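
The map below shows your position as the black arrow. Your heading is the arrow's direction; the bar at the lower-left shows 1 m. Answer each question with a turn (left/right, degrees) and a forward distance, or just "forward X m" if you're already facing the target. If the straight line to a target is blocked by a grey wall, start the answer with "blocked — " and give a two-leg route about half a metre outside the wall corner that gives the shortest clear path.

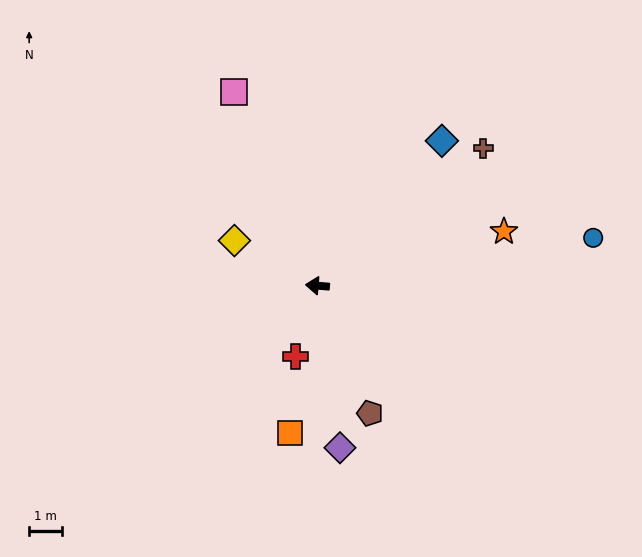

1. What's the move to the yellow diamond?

turn right 24°, forward 2.9 m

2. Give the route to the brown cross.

turn right 136°, forward 6.6 m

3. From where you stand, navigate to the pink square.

turn right 62°, forward 6.4 m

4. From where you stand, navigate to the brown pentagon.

turn left 117°, forward 4.2 m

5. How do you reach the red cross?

turn left 77°, forward 2.3 m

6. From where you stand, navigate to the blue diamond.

turn right 126°, forward 5.8 m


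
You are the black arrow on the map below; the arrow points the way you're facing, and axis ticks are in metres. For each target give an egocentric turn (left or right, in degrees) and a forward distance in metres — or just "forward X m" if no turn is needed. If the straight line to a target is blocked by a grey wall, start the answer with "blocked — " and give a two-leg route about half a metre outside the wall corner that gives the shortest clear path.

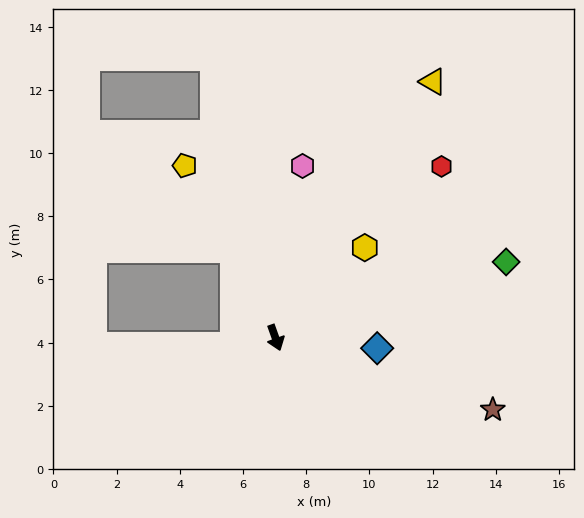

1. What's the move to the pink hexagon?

turn left 151°, forward 5.5 m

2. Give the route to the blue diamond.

turn left 64°, forward 3.2 m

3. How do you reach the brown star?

turn left 52°, forward 7.2 m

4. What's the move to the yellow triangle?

turn left 129°, forward 9.5 m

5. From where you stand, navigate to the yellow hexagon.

turn left 116°, forward 4.0 m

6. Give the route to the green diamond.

turn left 89°, forward 7.7 m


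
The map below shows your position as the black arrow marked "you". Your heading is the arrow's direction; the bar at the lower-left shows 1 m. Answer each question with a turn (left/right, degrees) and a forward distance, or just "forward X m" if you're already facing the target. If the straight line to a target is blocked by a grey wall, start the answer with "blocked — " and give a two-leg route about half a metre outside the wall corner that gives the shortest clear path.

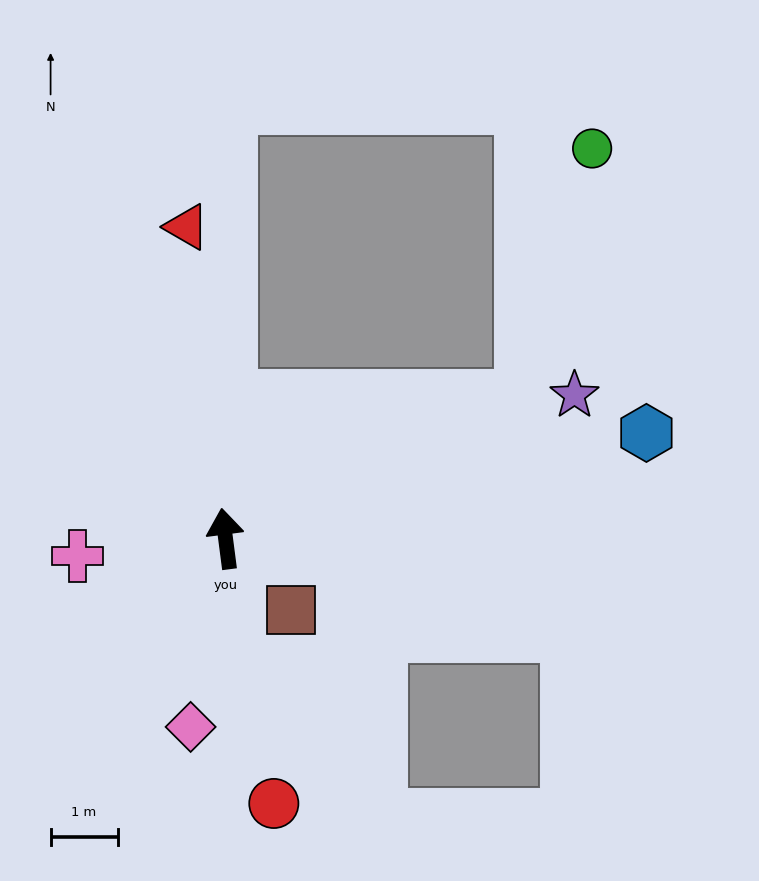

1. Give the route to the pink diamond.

turn left 162°, forward 2.9 m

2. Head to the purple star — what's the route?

turn right 75°, forward 5.6 m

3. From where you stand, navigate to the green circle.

blocked — turn right 72°, forward 4.9 m, then turn left 49°, forward 3.9 m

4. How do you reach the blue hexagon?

turn right 83°, forward 6.5 m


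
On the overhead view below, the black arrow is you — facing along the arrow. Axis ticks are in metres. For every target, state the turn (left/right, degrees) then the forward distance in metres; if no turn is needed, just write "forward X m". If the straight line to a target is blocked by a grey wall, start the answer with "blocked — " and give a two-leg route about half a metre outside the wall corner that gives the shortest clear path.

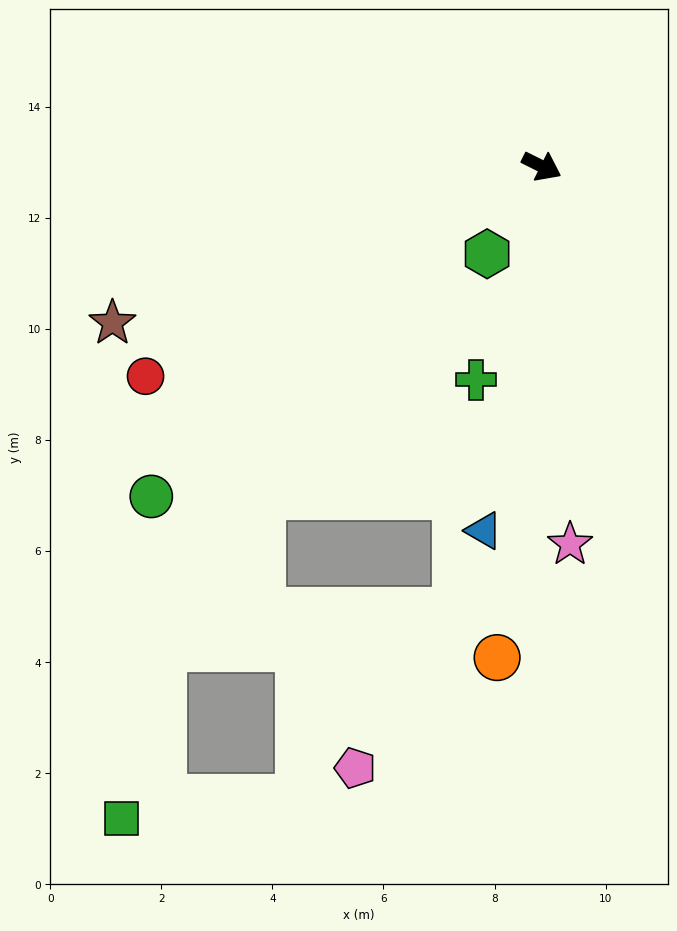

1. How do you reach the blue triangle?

turn right 73°, forward 6.6 m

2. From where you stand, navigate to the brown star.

turn right 133°, forward 8.2 m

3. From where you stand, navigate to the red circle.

turn right 126°, forward 8.1 m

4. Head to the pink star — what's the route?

turn right 59°, forward 6.8 m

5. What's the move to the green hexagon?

turn right 96°, forward 1.9 m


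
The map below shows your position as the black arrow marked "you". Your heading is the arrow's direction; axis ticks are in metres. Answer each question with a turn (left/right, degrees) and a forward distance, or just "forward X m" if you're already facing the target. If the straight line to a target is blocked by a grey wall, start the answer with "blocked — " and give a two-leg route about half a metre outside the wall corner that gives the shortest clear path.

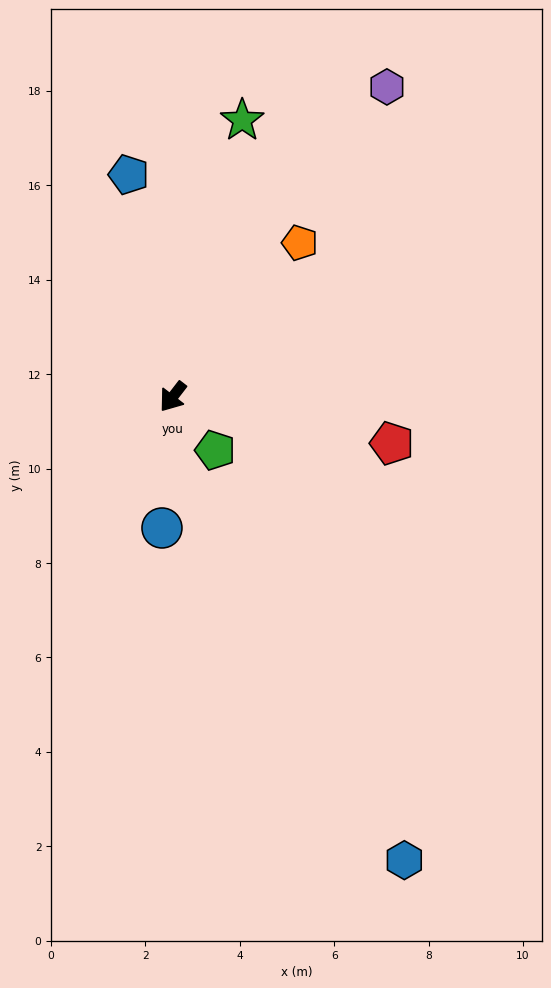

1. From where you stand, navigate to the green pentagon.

turn left 76°, forward 1.4 m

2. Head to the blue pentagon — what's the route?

turn right 131°, forward 4.8 m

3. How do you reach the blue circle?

turn left 33°, forward 2.8 m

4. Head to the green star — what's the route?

turn right 156°, forward 6.0 m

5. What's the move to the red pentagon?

turn left 116°, forward 4.7 m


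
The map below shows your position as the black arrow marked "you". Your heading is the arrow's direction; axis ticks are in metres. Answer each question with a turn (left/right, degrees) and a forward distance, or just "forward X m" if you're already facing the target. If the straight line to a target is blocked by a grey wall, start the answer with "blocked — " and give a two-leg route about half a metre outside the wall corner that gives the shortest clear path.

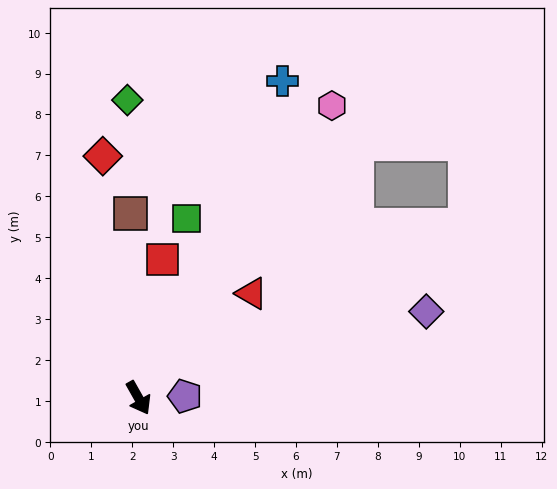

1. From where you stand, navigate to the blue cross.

turn left 126°, forward 8.5 m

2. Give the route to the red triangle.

turn left 103°, forward 3.8 m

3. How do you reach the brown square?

turn left 153°, forward 4.5 m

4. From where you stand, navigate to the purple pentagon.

turn left 63°, forward 1.1 m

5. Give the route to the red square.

turn left 141°, forward 3.4 m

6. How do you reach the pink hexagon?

turn left 117°, forward 8.6 m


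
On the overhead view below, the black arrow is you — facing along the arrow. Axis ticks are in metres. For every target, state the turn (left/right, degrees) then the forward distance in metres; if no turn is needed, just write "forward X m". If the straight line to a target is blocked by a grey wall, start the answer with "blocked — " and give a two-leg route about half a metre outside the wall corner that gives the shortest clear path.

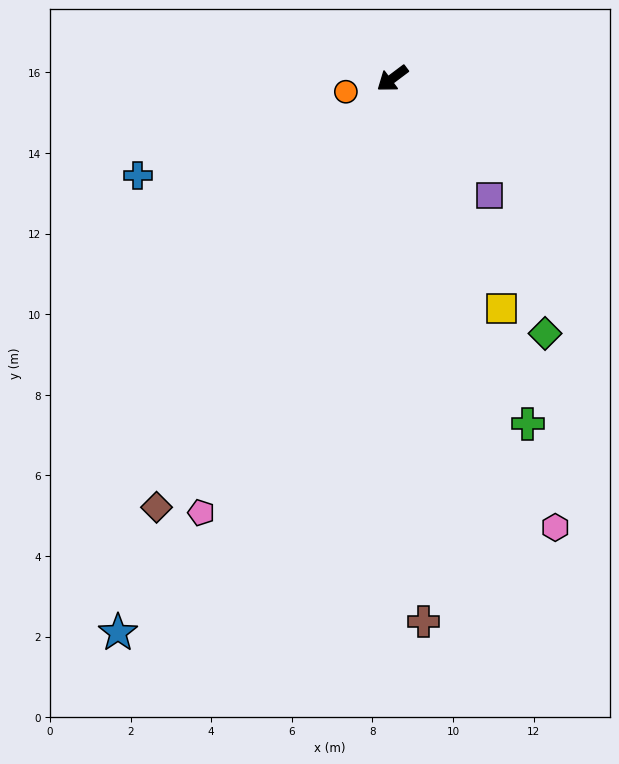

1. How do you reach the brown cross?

turn left 56°, forward 13.5 m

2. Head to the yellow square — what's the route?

turn left 78°, forward 6.3 m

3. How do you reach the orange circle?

turn right 21°, forward 1.2 m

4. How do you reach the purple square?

turn left 93°, forward 3.8 m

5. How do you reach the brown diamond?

turn left 24°, forward 12.1 m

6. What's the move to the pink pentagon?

turn left 29°, forward 11.8 m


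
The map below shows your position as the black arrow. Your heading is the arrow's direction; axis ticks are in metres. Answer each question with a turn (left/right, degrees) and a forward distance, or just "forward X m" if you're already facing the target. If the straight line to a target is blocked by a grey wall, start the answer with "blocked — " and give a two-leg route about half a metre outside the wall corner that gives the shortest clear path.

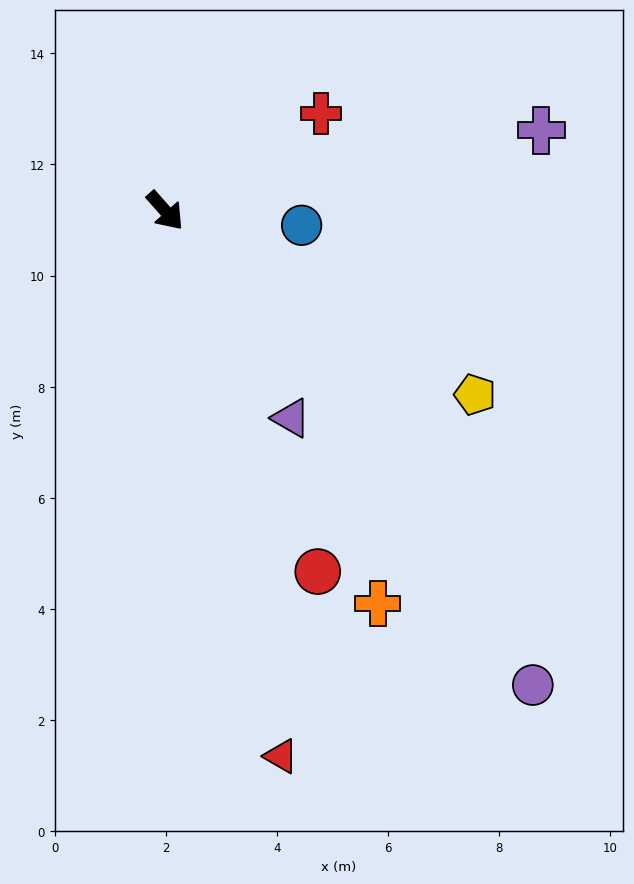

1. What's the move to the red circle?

turn right 19°, forward 7.0 m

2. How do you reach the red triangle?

turn right 30°, forward 10.0 m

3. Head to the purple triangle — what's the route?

turn right 10°, forward 4.4 m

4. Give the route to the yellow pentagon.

turn left 18°, forward 6.5 m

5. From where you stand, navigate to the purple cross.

turn left 61°, forward 6.9 m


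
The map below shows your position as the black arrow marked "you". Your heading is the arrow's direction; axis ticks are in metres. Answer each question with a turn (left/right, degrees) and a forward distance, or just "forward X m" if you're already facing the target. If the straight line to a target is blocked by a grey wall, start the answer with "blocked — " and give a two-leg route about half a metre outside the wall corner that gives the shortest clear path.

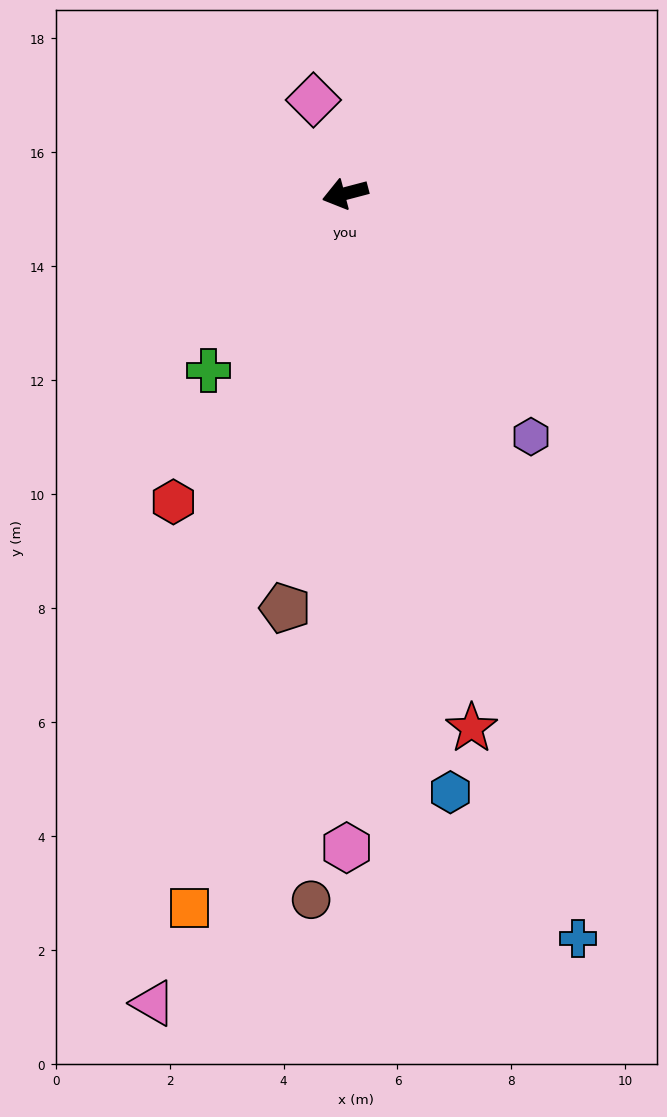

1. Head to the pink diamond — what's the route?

turn right 86°, forward 1.7 m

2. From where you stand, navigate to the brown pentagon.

turn left 67°, forward 7.3 m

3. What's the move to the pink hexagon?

turn left 75°, forward 11.5 m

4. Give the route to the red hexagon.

turn left 46°, forward 6.2 m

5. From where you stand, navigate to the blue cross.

turn left 93°, forward 13.7 m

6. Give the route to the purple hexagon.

turn left 113°, forward 5.4 m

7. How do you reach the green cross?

turn left 38°, forward 3.9 m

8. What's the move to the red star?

turn left 89°, forward 9.6 m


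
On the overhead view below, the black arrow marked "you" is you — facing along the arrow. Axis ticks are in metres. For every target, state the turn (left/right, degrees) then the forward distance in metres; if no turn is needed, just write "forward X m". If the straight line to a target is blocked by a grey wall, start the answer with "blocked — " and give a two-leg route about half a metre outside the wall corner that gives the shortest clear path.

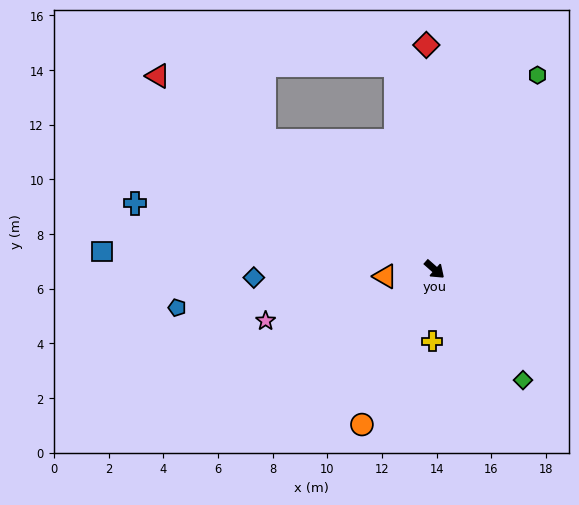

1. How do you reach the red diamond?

turn left 134°, forward 8.2 m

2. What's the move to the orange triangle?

turn right 131°, forward 1.8 m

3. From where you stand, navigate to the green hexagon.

turn left 104°, forward 8.0 m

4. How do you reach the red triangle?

turn right 174°, forward 12.3 m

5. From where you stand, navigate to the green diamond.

turn right 10°, forward 5.2 m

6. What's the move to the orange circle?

turn right 74°, forward 6.3 m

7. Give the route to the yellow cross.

turn right 50°, forward 2.6 m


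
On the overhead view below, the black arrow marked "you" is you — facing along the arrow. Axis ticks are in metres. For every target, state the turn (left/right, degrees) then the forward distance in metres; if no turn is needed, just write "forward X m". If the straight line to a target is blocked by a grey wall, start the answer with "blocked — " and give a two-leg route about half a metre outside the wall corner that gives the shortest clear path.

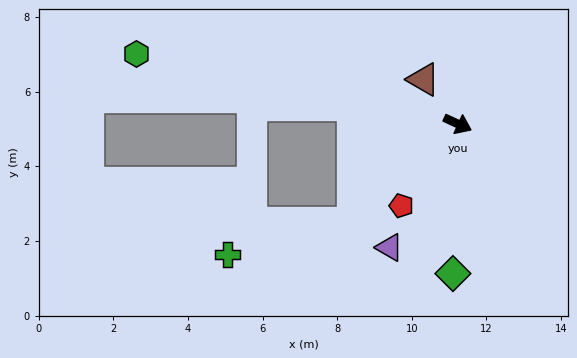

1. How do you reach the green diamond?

turn right 67°, forward 4.0 m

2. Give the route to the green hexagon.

turn right 168°, forward 8.8 m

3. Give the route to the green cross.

blocked — turn right 112°, forward 3.9 m, then turn right 29°, forward 3.5 m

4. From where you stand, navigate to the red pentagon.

turn right 100°, forward 2.7 m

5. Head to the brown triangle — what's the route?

turn left 152°, forward 1.5 m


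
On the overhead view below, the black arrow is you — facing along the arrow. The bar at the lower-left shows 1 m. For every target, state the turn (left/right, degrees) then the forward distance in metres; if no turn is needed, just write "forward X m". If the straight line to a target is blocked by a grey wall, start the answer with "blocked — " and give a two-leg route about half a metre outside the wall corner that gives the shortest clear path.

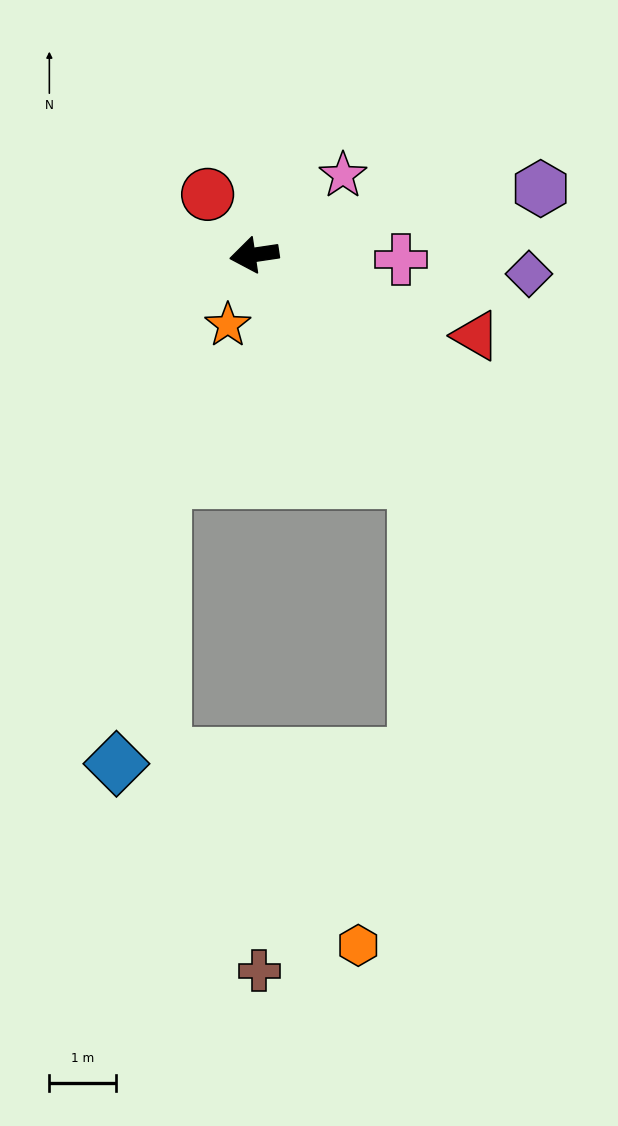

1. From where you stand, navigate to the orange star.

turn left 61°, forward 1.1 m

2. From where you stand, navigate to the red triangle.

turn left 152°, forward 3.6 m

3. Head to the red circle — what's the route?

turn right 61°, forward 1.2 m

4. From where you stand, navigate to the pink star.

turn right 147°, forward 1.8 m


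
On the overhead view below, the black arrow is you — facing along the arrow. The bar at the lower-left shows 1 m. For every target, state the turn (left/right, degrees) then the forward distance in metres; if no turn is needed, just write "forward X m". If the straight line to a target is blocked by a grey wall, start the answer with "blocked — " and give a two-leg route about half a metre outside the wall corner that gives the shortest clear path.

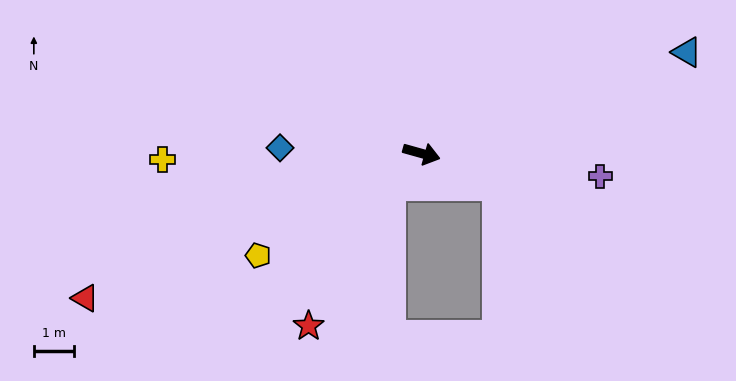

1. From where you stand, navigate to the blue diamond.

turn right 167°, forward 3.6 m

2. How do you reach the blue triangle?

turn left 36°, forward 7.1 m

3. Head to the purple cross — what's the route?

turn left 8°, forward 4.5 m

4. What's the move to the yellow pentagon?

turn right 132°, forward 4.8 m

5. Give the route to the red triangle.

turn right 141°, forward 9.2 m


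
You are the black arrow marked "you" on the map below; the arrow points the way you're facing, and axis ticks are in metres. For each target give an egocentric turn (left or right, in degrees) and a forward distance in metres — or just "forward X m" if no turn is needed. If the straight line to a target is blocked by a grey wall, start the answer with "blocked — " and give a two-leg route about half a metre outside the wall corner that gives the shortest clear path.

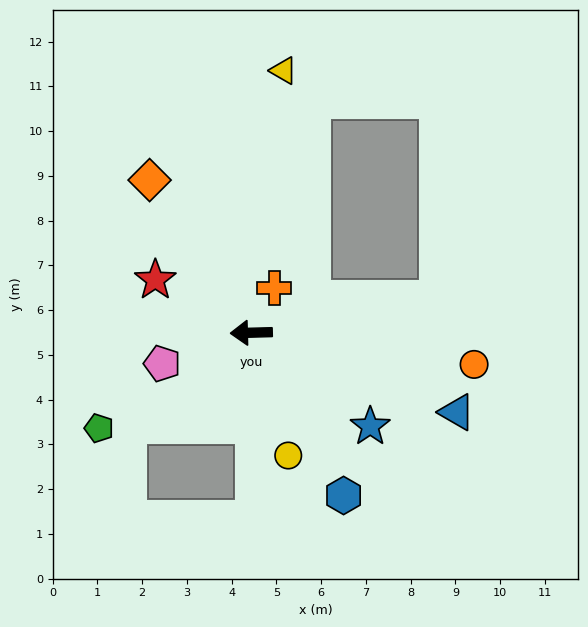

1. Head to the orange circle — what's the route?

turn left 170°, forward 5.0 m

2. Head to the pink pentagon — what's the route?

turn left 18°, forward 2.1 m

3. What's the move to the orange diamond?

turn right 58°, forward 4.1 m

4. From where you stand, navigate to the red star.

turn right 30°, forward 2.4 m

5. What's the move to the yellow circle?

turn left 105°, forward 2.9 m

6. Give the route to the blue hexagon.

turn left 118°, forward 4.2 m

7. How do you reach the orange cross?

turn right 119°, forward 1.1 m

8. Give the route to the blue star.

turn left 140°, forward 3.4 m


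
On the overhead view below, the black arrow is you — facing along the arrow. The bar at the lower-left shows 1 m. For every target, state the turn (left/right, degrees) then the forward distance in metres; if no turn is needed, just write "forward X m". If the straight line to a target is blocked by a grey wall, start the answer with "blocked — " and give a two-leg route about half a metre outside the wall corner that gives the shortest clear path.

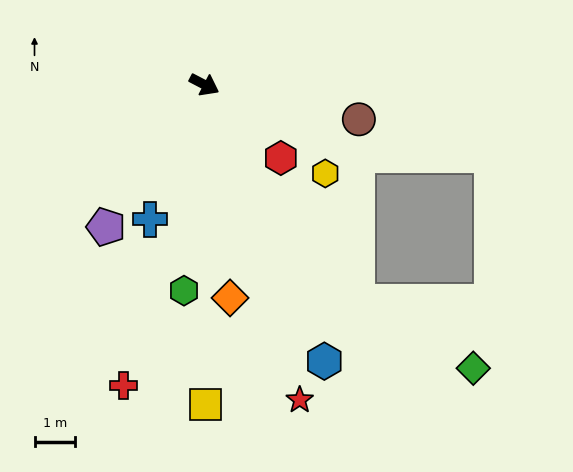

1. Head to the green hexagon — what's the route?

turn right 68°, forward 5.1 m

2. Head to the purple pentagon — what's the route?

turn right 97°, forward 4.2 m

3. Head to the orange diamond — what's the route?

turn right 56°, forward 5.3 m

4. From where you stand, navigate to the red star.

turn right 46°, forward 8.1 m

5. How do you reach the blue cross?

turn right 84°, forward 3.6 m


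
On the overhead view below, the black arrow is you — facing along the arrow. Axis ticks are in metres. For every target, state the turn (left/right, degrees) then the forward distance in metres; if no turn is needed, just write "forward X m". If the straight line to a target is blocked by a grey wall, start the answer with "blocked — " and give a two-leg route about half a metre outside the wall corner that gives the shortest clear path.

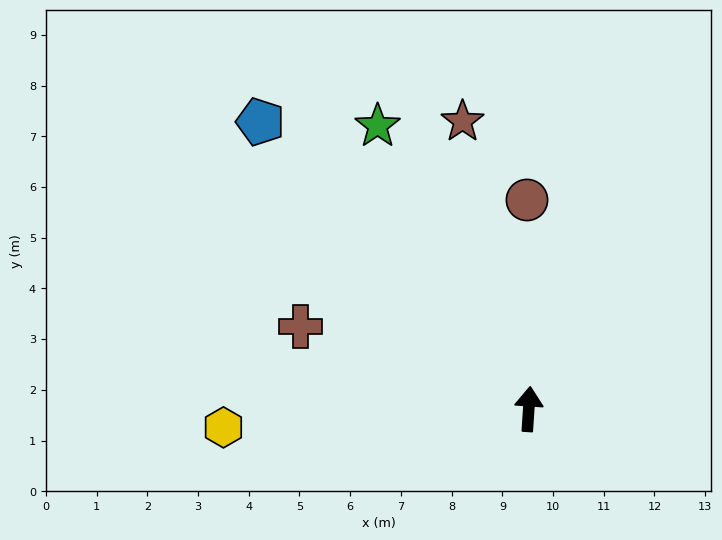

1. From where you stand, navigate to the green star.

turn left 32°, forward 6.3 m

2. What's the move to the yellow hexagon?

turn left 97°, forward 6.0 m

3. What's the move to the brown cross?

turn left 74°, forward 4.8 m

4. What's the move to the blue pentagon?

turn left 47°, forward 7.7 m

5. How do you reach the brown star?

turn left 17°, forward 5.8 m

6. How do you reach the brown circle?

turn left 4°, forward 4.1 m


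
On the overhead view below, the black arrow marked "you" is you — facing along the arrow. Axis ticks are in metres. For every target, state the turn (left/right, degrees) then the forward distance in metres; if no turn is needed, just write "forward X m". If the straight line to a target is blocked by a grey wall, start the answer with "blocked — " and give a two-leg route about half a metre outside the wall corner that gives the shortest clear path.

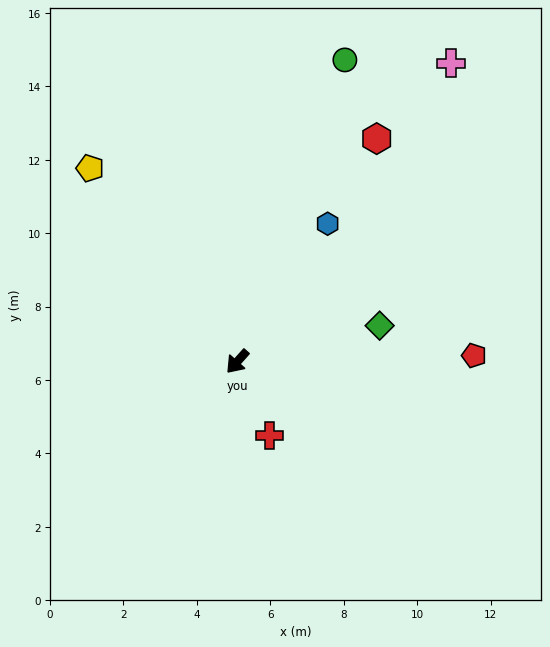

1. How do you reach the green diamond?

turn left 146°, forward 4.0 m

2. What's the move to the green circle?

turn right 158°, forward 8.7 m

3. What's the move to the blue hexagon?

turn right 172°, forward 4.5 m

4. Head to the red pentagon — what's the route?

turn left 133°, forward 6.5 m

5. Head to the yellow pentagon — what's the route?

turn right 101°, forward 6.6 m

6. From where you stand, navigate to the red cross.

turn left 65°, forward 2.2 m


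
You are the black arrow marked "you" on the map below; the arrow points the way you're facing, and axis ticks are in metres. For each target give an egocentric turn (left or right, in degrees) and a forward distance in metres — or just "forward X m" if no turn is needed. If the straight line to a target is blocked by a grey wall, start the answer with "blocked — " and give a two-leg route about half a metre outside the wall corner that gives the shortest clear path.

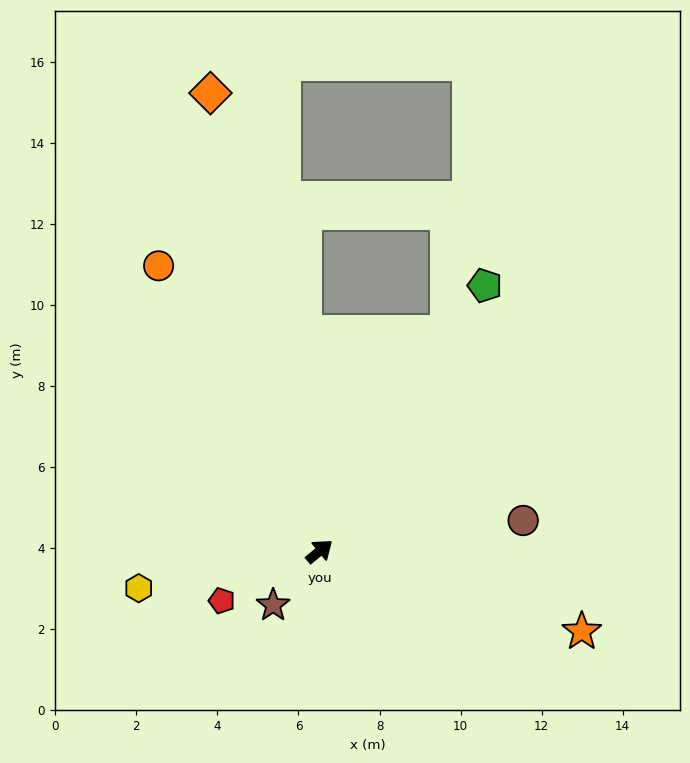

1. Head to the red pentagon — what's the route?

turn left 168°, forward 2.7 m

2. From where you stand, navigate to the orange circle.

turn left 80°, forward 8.1 m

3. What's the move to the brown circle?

turn right 31°, forward 5.1 m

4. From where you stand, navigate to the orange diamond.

turn left 64°, forward 11.6 m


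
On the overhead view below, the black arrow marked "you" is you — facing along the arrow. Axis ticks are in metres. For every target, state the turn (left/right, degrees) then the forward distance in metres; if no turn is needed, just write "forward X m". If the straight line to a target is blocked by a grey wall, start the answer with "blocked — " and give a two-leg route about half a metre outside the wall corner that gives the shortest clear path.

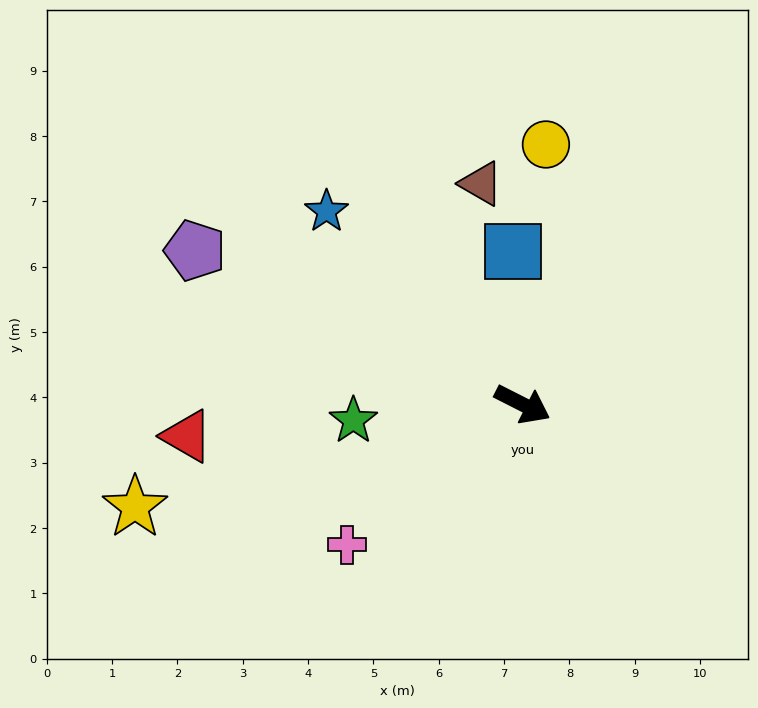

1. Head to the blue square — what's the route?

turn left 121°, forward 2.3 m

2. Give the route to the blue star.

turn left 162°, forward 4.2 m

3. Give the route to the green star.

turn right 148°, forward 2.6 m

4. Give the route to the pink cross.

turn right 114°, forward 3.4 m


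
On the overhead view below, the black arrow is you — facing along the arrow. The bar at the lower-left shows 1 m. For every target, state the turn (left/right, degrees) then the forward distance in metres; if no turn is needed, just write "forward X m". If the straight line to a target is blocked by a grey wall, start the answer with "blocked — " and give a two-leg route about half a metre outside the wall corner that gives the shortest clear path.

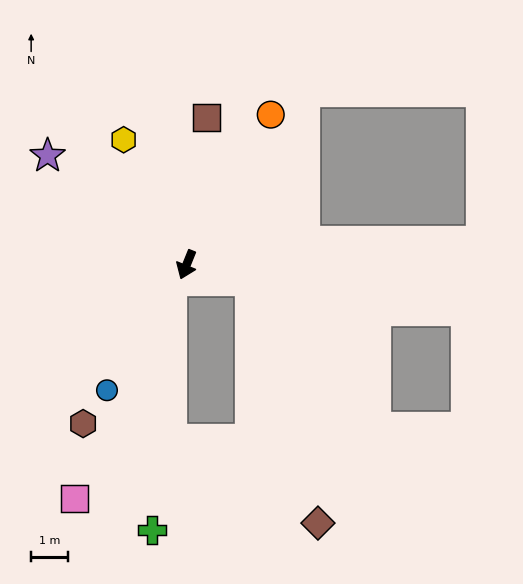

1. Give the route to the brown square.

turn right 166°, forward 4.0 m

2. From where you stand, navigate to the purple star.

turn right 106°, forward 4.8 m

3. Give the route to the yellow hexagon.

turn right 131°, forward 3.8 m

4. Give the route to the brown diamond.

blocked — turn left 98°, forward 1.8 m, then turn right 61°, forward 6.8 m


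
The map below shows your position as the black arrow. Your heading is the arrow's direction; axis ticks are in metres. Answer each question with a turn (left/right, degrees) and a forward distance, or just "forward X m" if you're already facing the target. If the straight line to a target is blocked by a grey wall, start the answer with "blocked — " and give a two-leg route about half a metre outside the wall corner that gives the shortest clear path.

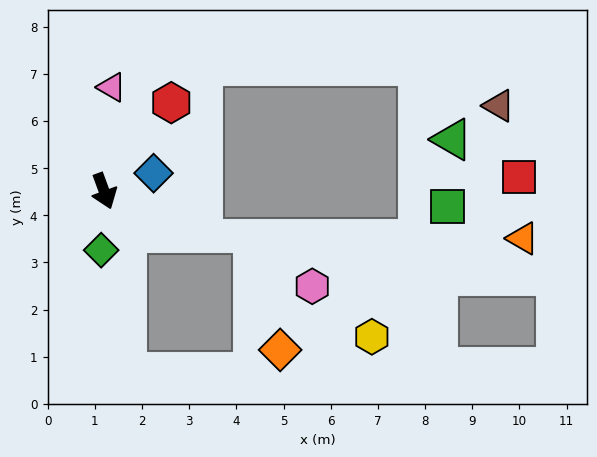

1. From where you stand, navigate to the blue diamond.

turn left 90°, forward 1.1 m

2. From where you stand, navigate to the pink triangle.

turn left 156°, forward 2.2 m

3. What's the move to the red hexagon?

turn left 123°, forward 2.4 m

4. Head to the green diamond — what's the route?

turn right 23°, forward 1.3 m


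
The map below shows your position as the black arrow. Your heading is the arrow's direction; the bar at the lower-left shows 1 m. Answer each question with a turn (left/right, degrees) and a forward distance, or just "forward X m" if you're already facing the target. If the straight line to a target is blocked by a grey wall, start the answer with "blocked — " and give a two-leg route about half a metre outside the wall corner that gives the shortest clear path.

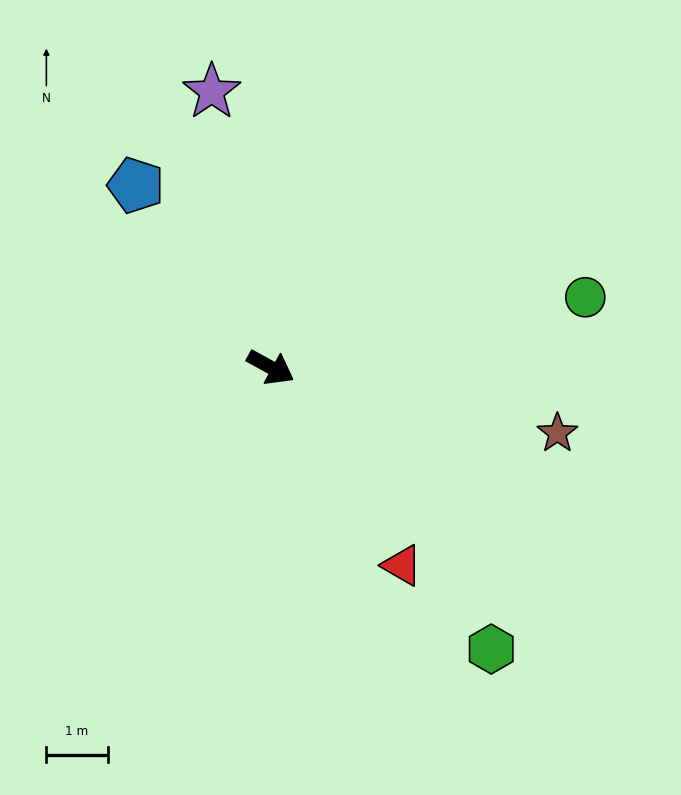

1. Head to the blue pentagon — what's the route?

turn left 155°, forward 3.7 m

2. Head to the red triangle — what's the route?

turn right 28°, forward 3.9 m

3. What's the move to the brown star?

turn left 16°, forward 4.8 m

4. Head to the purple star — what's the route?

turn left 131°, forward 4.6 m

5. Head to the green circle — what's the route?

turn left 41°, forward 5.3 m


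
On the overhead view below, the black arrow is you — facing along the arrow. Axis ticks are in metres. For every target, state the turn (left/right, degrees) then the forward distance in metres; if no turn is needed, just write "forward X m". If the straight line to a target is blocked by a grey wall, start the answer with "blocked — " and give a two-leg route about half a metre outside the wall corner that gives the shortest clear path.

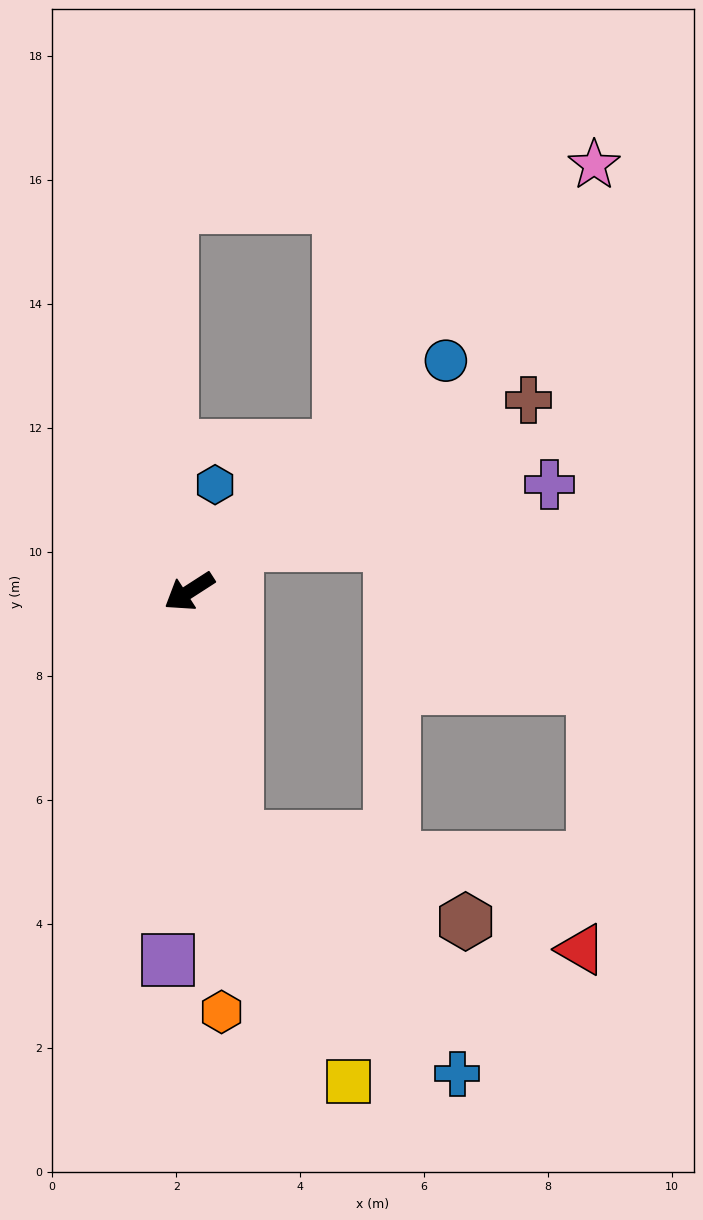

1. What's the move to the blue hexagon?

turn right 136°, forward 1.8 m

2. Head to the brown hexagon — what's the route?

blocked — turn left 68°, forward 4.0 m, then turn left 59°, forward 3.9 m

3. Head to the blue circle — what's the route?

turn right 171°, forward 5.6 m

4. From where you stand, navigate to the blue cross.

blocked — turn left 68°, forward 4.0 m, then turn left 32°, forward 5.2 m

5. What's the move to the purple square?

turn left 54°, forward 6.0 m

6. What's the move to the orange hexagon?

turn left 62°, forward 6.8 m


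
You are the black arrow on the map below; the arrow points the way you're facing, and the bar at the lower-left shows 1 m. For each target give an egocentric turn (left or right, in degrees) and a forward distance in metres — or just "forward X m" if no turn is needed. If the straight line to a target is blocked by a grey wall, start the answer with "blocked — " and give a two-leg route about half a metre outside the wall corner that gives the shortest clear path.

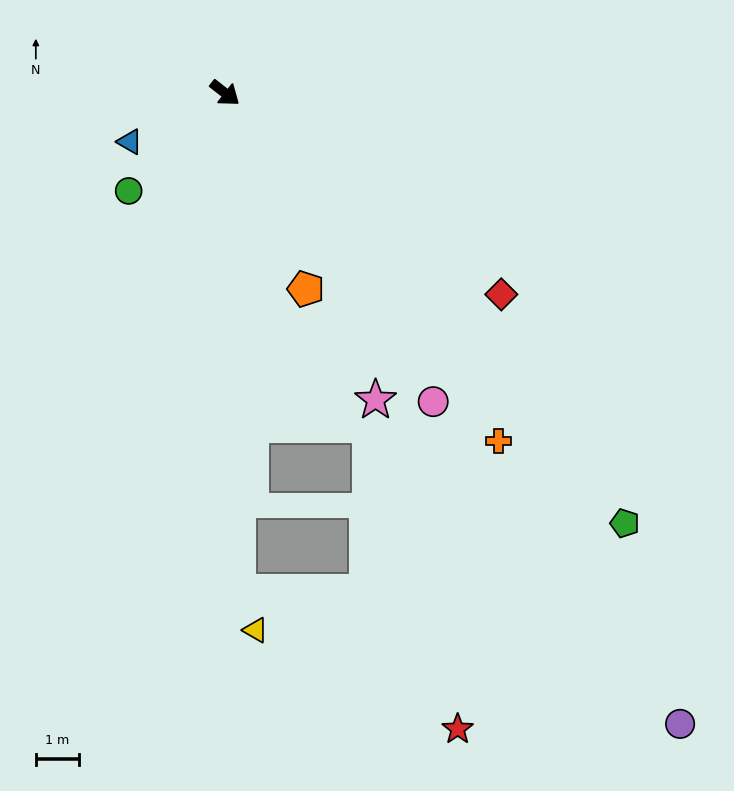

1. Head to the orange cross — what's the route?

turn right 14°, forward 10.3 m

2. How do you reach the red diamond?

forward 8.0 m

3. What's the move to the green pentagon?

turn right 9°, forward 13.7 m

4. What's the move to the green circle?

turn right 96°, forward 3.2 m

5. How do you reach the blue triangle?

turn right 115°, forward 2.5 m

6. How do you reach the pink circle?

turn right 18°, forward 8.7 m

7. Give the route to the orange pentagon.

turn right 30°, forward 5.0 m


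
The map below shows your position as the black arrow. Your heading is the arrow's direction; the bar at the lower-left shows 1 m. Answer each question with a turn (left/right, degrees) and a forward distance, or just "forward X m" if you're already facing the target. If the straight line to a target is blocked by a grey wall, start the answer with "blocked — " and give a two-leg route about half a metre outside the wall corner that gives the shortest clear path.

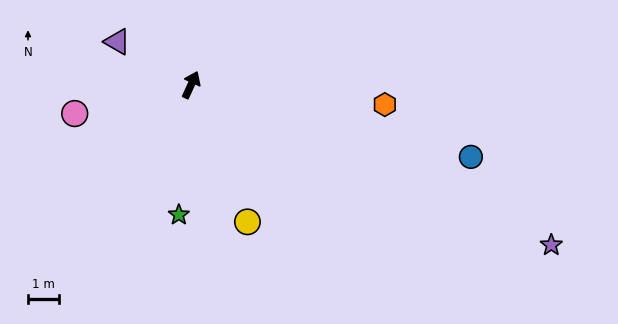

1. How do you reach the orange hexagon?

turn right 71°, forward 6.3 m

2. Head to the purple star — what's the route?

turn right 89°, forward 12.8 m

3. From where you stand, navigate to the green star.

turn right 161°, forward 4.2 m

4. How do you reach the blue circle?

turn right 80°, forward 9.4 m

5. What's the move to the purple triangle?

turn left 84°, forward 2.8 m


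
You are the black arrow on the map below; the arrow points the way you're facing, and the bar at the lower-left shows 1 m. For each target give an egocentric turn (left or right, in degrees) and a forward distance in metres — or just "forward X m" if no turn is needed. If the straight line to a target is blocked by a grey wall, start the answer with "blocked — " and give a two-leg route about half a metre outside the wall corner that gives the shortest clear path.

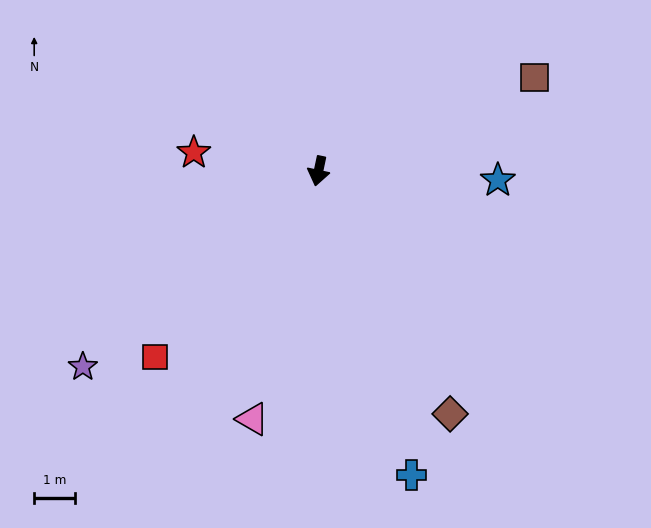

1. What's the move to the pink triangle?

turn right 3°, forward 6.3 m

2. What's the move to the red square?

turn right 29°, forward 6.1 m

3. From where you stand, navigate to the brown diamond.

turn left 40°, forward 6.8 m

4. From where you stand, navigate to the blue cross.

turn left 29°, forward 7.8 m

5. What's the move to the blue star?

turn left 99°, forward 4.4 m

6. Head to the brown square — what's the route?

turn left 125°, forward 5.8 m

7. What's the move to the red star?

turn right 87°, forward 3.1 m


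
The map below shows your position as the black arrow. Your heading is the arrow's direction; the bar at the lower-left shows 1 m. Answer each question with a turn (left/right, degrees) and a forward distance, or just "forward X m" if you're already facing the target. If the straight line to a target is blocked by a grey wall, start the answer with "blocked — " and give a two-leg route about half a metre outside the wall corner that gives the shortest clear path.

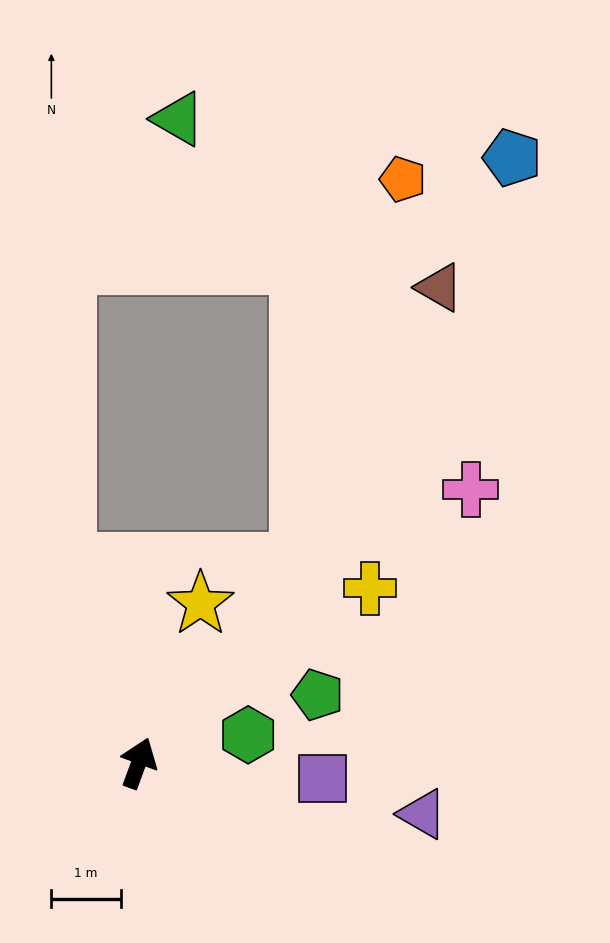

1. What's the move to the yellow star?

forward 2.5 m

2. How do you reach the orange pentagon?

blocked — turn right 18°, forward 3.7 m, then turn left 23°, forward 5.7 m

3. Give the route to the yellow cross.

turn right 33°, forward 4.2 m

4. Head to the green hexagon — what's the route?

turn right 55°, forward 1.6 m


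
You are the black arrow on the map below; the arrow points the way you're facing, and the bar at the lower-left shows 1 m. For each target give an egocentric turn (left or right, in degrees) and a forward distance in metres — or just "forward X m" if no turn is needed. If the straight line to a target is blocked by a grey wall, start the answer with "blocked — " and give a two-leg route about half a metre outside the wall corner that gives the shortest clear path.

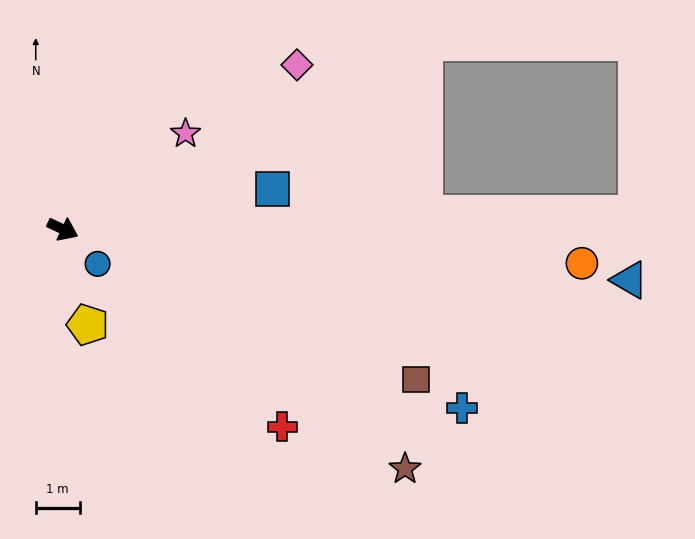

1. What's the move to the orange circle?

turn left 21°, forward 11.8 m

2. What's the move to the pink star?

turn left 63°, forward 3.5 m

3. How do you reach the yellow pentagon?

turn right 50°, forward 2.2 m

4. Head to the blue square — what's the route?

turn left 36°, forward 4.8 m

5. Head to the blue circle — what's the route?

turn right 20°, forward 1.1 m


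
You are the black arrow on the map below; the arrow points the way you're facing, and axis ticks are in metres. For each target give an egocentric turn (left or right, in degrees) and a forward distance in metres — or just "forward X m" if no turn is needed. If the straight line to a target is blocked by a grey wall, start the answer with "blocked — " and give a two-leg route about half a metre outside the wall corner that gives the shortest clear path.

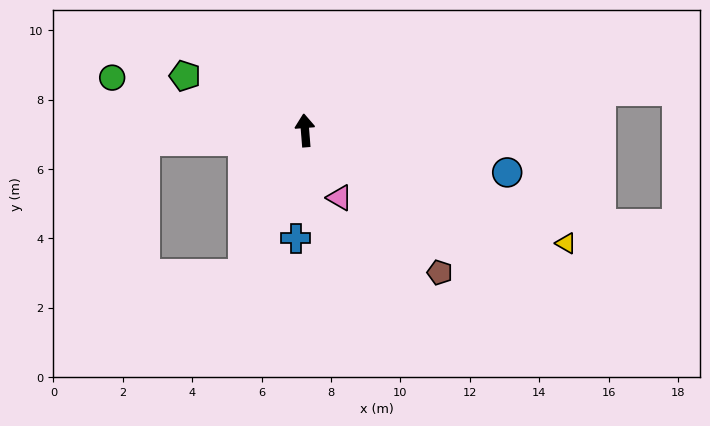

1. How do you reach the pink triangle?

turn right 157°, forward 2.2 m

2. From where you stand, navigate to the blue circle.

turn right 106°, forward 6.0 m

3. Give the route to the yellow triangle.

turn right 118°, forward 8.2 m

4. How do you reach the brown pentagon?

turn right 141°, forward 5.6 m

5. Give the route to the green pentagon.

turn left 61°, forward 3.8 m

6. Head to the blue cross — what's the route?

turn left 171°, forward 3.1 m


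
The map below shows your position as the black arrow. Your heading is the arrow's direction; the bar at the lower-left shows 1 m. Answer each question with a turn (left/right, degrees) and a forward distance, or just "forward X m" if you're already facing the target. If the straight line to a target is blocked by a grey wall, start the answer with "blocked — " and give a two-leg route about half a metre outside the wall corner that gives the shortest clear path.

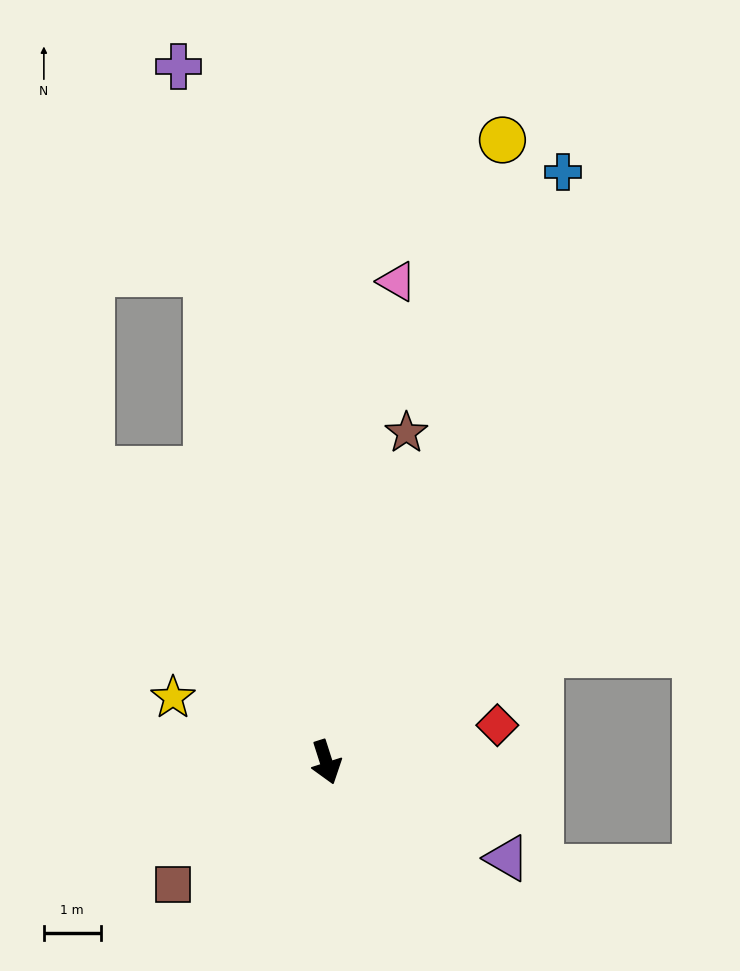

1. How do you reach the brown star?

turn left 149°, forward 6.0 m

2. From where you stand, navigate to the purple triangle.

turn left 44°, forward 3.6 m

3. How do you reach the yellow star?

turn right 131°, forward 2.9 m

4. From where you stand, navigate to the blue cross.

turn left 140°, forward 11.2 m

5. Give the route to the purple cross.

turn left 174°, forward 12.5 m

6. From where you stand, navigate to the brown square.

turn right 69°, forward 3.5 m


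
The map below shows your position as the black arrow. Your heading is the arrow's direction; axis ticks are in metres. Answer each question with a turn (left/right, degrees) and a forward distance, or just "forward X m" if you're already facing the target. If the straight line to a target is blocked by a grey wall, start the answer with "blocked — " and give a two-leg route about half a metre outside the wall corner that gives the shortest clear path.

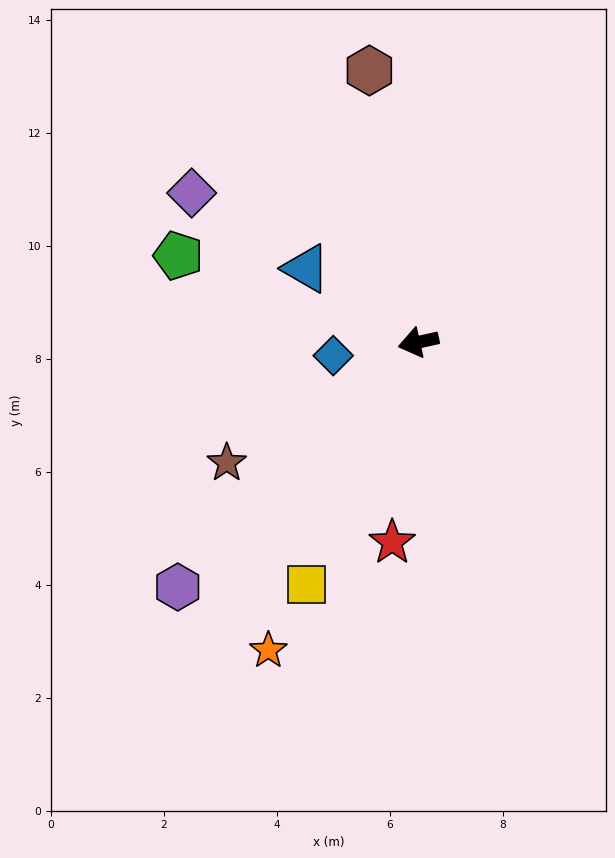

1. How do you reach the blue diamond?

turn right 4°, forward 1.5 m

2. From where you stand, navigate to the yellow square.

turn left 53°, forward 4.7 m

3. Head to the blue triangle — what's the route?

turn right 46°, forward 2.4 m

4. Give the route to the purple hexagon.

turn left 33°, forward 6.1 m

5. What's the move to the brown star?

turn left 20°, forward 4.0 m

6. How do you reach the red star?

turn left 70°, forward 3.6 m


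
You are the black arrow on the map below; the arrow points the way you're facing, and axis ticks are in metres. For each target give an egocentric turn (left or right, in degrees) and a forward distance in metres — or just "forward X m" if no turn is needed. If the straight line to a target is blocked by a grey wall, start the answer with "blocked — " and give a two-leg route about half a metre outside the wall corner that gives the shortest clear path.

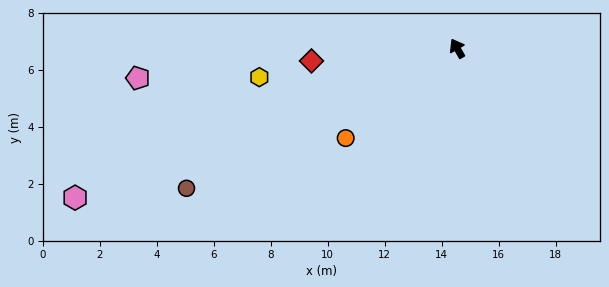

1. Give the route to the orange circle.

turn left 99°, forward 5.0 m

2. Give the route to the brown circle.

turn left 87°, forward 10.7 m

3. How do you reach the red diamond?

turn left 65°, forward 5.1 m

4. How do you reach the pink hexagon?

turn left 81°, forward 14.4 m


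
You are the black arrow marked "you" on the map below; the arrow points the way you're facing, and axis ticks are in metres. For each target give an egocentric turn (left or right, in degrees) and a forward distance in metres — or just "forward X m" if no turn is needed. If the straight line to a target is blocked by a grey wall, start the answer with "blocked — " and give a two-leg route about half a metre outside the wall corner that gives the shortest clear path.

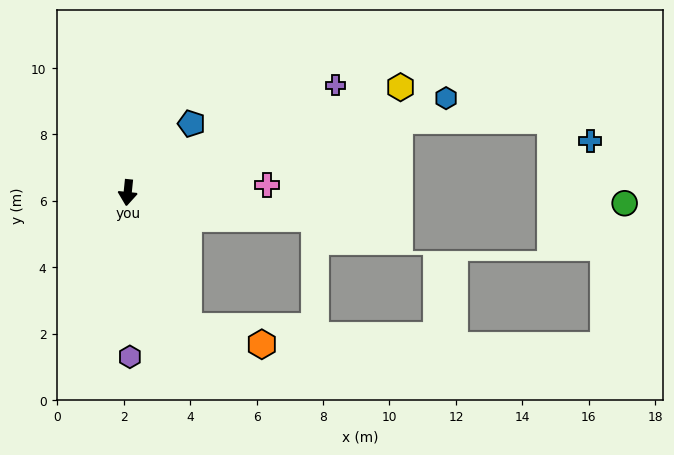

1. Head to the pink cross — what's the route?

turn left 99°, forward 4.2 m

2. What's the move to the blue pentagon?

turn left 143°, forward 2.8 m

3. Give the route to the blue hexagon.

turn left 112°, forward 10.0 m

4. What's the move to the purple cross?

turn left 123°, forward 7.0 m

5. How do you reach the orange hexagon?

blocked — turn left 30°, forward 4.4 m, then turn left 53°, forward 2.3 m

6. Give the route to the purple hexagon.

turn left 7°, forward 4.9 m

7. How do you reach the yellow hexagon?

turn left 117°, forward 8.8 m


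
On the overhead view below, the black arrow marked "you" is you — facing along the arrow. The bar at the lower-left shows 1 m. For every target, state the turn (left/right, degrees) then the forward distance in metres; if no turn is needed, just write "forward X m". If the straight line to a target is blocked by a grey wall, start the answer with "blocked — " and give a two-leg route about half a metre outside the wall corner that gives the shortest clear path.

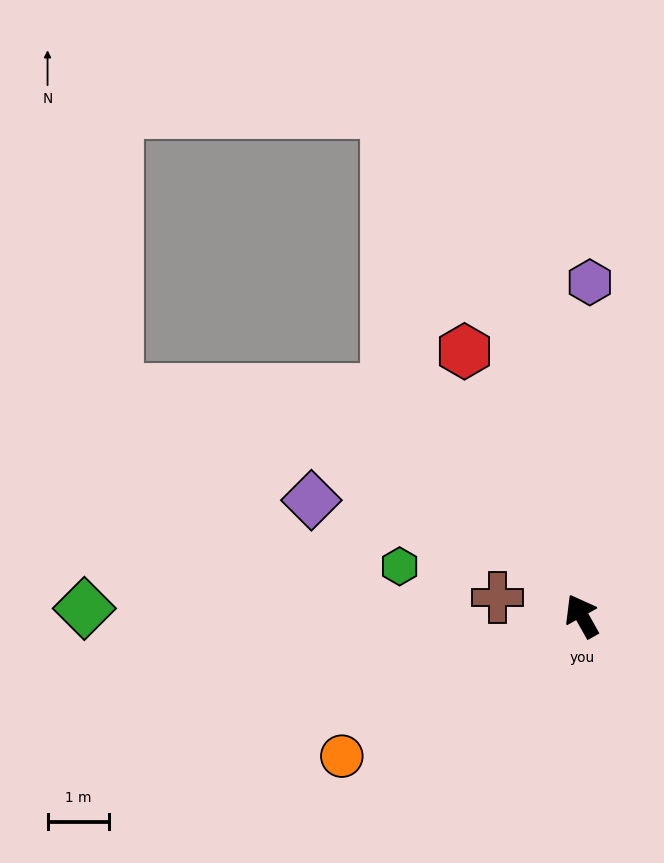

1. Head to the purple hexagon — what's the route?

turn right 31°, forward 5.5 m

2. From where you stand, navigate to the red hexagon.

turn right 5°, forward 4.7 m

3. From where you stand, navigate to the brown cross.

turn left 48°, forward 1.4 m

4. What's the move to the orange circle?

turn left 91°, forward 4.5 m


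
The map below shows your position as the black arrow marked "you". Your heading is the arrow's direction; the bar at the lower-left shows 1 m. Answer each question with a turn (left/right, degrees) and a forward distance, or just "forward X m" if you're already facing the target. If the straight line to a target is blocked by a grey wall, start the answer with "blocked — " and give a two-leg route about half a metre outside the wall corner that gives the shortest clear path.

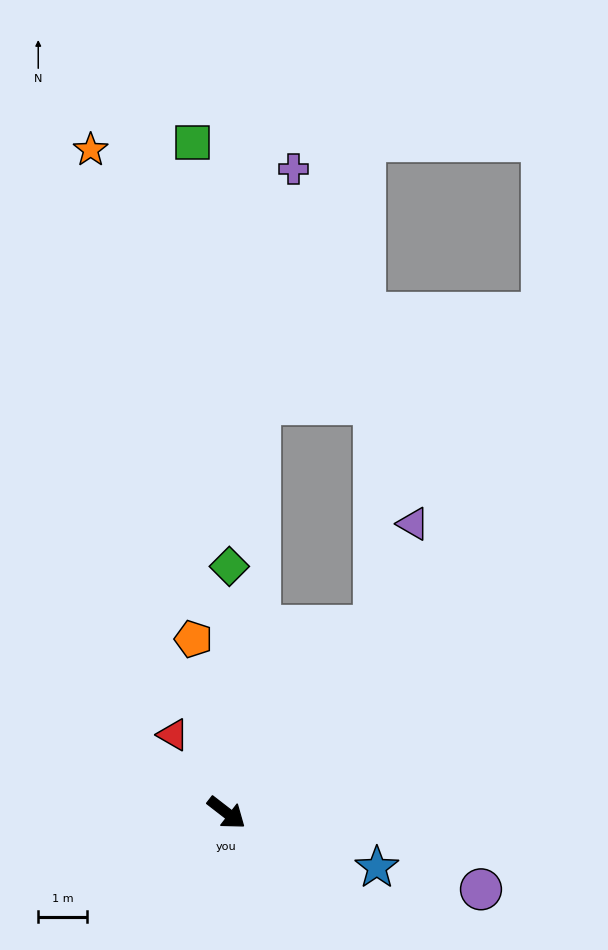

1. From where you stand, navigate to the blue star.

turn left 18°, forward 3.3 m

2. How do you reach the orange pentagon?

turn left 139°, forward 3.6 m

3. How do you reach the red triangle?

turn left 162°, forward 1.9 m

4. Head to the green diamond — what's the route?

turn left 127°, forward 5.1 m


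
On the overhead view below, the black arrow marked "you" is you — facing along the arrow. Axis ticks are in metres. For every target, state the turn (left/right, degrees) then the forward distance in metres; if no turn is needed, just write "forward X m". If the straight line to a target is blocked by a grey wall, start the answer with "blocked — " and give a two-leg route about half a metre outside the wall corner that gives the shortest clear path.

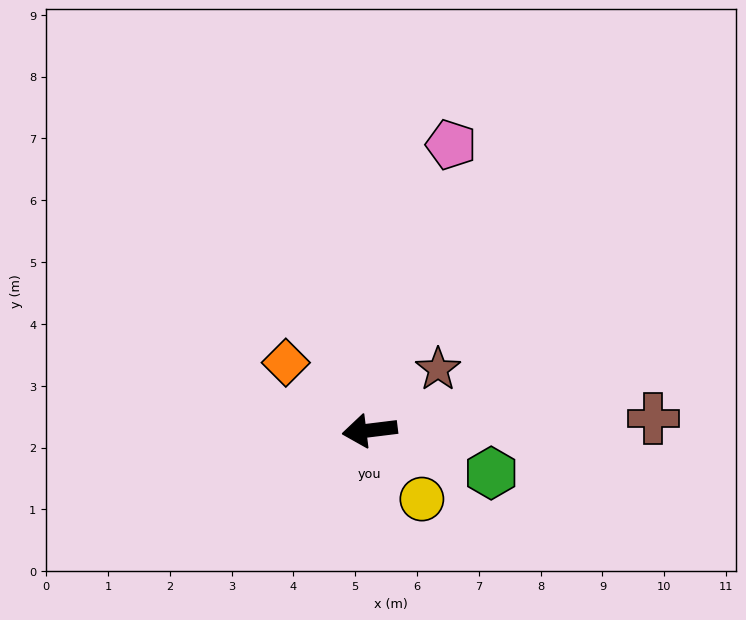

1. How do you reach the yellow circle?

turn left 120°, forward 1.4 m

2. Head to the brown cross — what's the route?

turn left 175°, forward 4.6 m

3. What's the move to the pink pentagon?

turn right 113°, forward 4.8 m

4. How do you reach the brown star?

turn right 145°, forward 1.5 m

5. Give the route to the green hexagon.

turn left 154°, forward 2.1 m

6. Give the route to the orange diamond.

turn right 46°, forward 1.7 m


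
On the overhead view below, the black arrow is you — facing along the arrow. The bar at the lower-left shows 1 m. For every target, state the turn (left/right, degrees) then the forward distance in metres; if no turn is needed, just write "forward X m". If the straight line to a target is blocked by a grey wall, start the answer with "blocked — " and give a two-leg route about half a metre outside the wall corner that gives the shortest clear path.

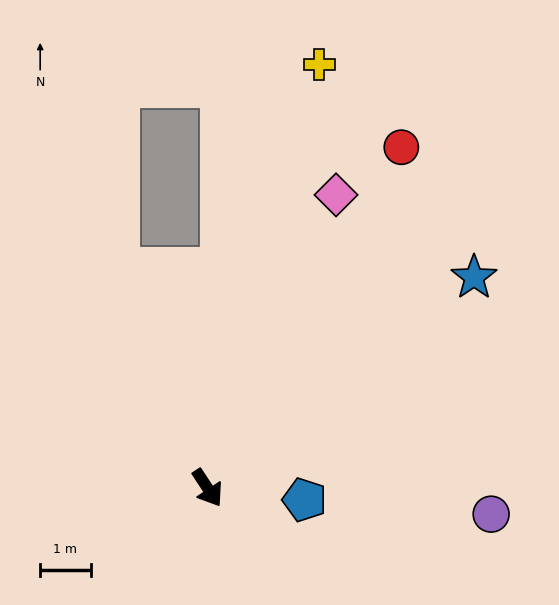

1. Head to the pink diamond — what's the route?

turn left 123°, forward 6.4 m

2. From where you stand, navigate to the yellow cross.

turn left 132°, forward 8.7 m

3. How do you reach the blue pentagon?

turn left 50°, forward 1.9 m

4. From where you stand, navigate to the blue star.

turn left 95°, forward 6.7 m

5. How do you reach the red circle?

turn left 117°, forward 7.8 m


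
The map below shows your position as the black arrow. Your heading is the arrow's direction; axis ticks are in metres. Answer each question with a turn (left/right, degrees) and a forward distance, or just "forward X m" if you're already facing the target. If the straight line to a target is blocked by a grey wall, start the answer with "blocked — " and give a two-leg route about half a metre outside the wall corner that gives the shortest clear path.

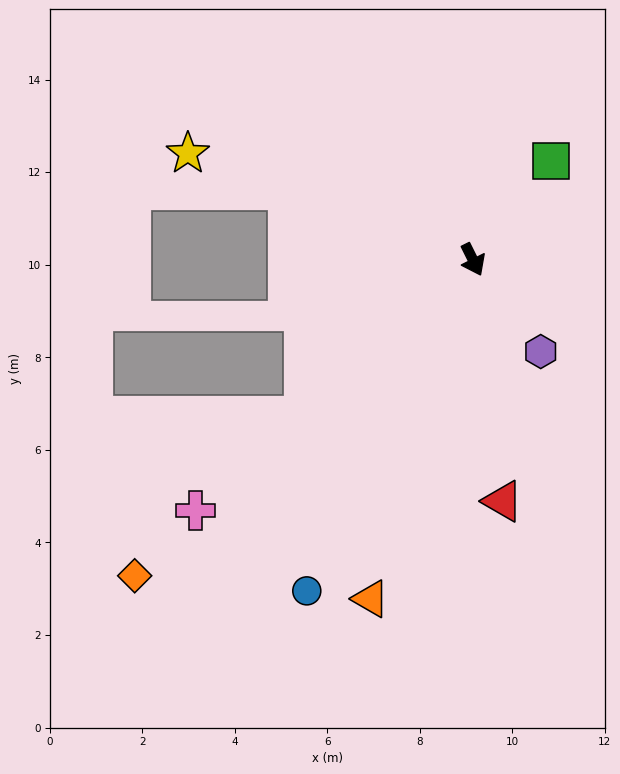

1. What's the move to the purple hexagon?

turn left 10°, forward 2.5 m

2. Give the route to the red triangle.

turn right 19°, forward 5.3 m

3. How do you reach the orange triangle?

turn right 43°, forward 7.7 m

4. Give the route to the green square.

turn left 115°, forward 2.7 m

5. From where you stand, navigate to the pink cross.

turn right 74°, forward 8.1 m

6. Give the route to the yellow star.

turn right 137°, forward 6.6 m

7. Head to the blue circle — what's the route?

turn right 53°, forward 8.0 m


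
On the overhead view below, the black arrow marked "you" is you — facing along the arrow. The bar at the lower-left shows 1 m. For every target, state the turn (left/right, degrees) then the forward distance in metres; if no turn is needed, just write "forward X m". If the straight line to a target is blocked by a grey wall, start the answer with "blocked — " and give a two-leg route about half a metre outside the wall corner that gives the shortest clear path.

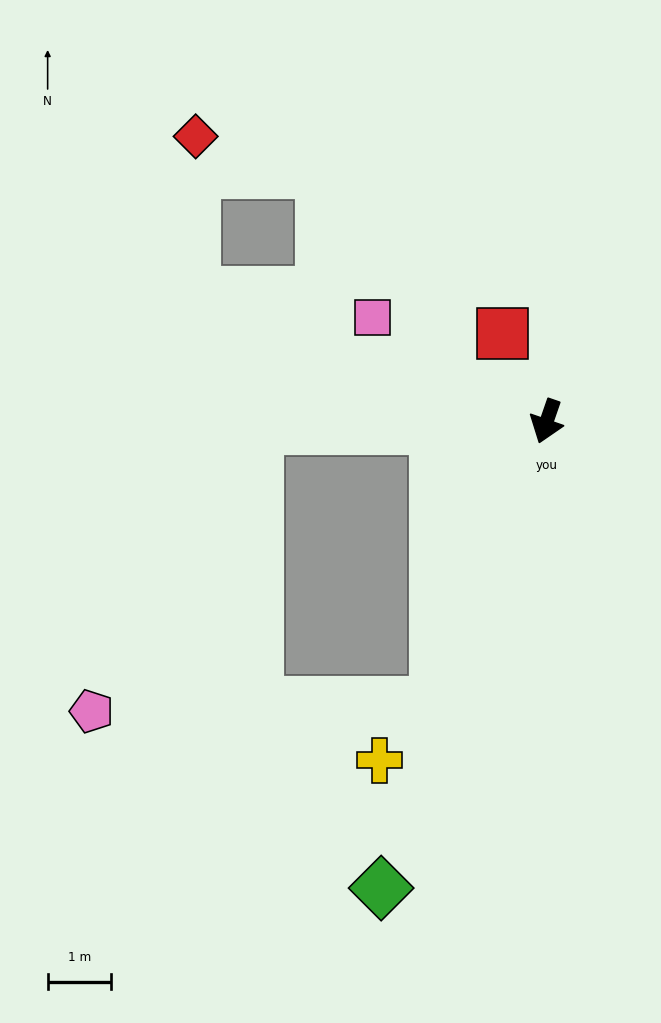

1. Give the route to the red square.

turn right 134°, forward 1.5 m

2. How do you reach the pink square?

turn right 102°, forward 3.2 m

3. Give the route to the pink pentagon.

blocked — turn right 70°, forward 4.6 m, then turn left 59°, forward 5.2 m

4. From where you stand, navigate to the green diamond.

forward 7.8 m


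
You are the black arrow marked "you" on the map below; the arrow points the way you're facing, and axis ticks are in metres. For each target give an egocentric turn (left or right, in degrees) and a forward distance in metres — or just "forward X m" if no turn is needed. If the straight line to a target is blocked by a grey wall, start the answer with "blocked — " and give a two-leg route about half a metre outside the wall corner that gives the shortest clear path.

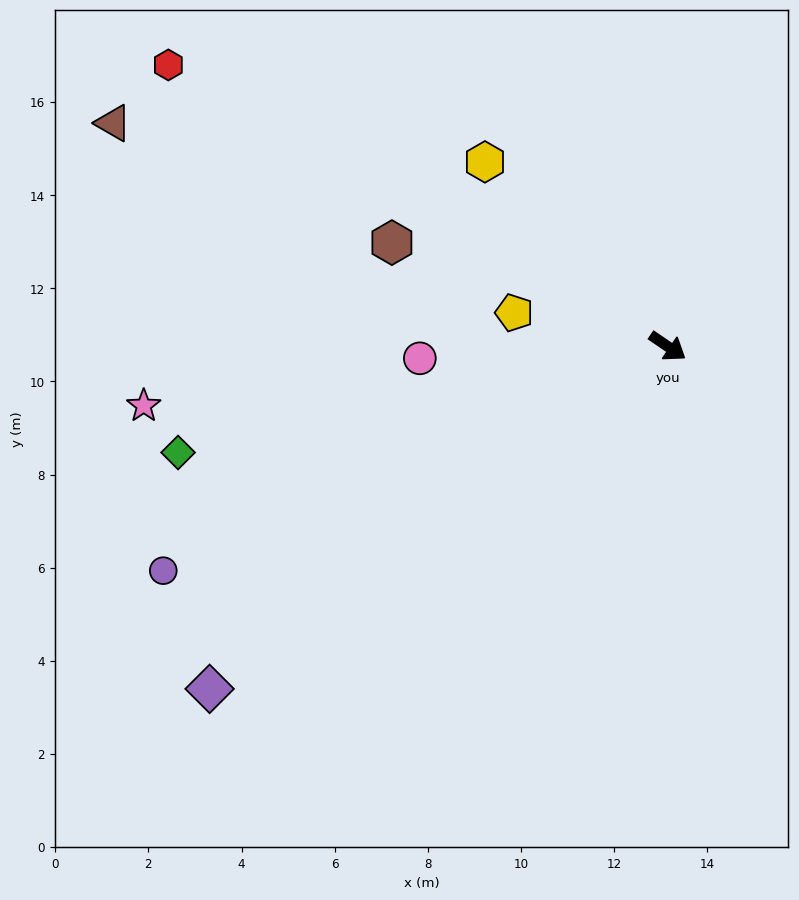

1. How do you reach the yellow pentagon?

turn right 158°, forward 3.4 m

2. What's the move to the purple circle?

turn right 122°, forward 11.9 m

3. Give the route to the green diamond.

turn right 134°, forward 10.8 m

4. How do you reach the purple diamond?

turn right 109°, forward 12.3 m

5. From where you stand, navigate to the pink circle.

turn right 143°, forward 5.3 m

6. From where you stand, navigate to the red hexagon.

turn right 175°, forward 12.3 m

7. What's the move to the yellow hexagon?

turn left 169°, forward 5.6 m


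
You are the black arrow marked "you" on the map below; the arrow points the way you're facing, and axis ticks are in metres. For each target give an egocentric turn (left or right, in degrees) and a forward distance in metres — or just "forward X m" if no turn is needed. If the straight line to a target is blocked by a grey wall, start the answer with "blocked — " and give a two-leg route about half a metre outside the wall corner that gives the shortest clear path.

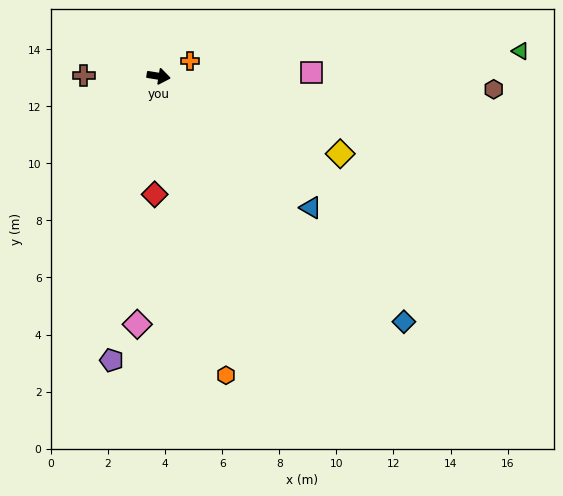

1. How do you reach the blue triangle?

turn right 32°, forward 7.0 m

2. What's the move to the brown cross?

turn right 172°, forward 2.6 m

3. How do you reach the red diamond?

turn right 83°, forward 4.1 m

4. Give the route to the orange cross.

turn left 35°, forward 1.2 m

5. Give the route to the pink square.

turn left 11°, forward 5.3 m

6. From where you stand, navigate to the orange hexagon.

turn right 68°, forward 10.7 m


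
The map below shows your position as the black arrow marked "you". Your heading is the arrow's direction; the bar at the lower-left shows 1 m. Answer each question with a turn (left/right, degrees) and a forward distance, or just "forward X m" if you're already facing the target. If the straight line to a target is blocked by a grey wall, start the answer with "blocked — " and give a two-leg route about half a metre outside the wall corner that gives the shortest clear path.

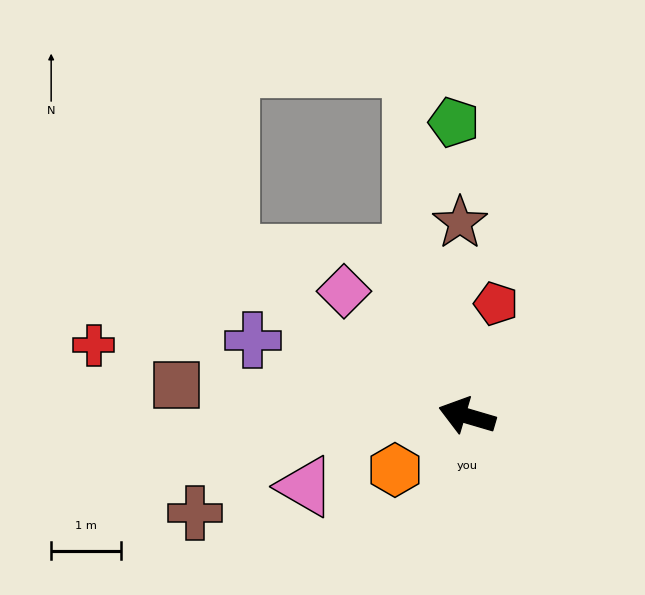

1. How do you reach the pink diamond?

turn right 29°, forward 2.5 m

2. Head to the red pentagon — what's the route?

turn right 88°, forward 1.7 m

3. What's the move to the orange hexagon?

turn left 53°, forward 1.3 m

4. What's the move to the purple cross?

turn right 3°, forward 3.2 m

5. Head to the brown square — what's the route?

turn left 10°, forward 4.2 m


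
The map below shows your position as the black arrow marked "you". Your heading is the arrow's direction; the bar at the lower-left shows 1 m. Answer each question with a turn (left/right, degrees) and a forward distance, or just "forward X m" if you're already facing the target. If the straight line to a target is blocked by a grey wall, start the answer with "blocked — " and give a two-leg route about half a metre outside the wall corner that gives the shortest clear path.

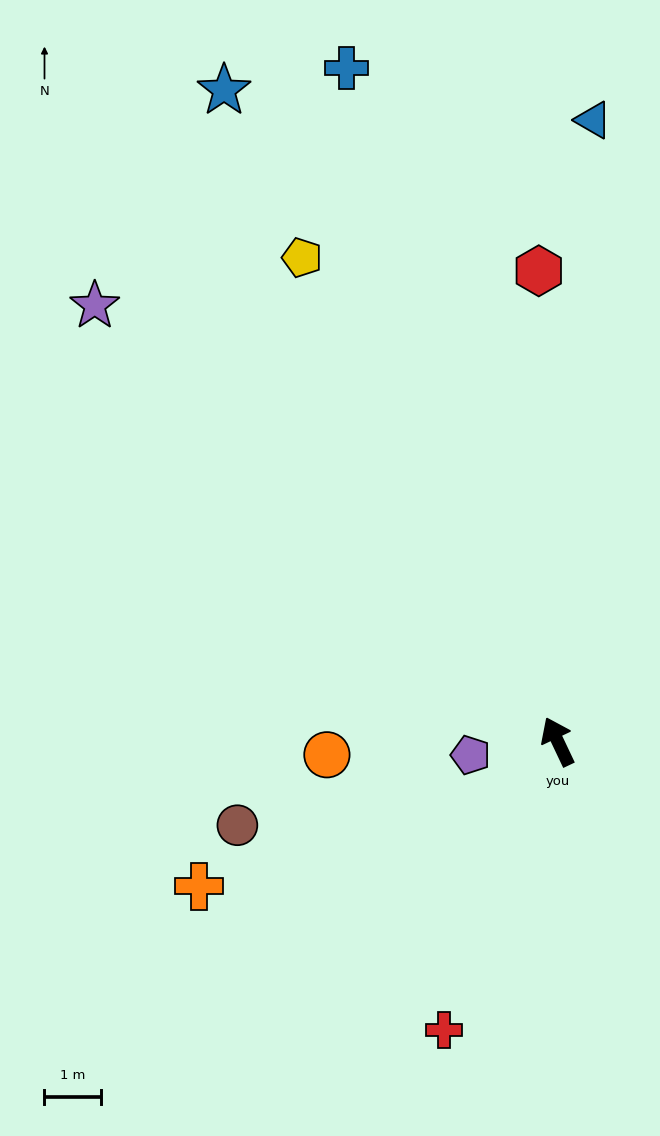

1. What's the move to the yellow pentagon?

turn left 3°, forward 9.7 m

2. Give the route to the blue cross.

turn right 8°, forward 12.5 m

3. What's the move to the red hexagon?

turn right 23°, forward 8.3 m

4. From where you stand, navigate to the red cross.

turn left 133°, forward 5.5 m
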